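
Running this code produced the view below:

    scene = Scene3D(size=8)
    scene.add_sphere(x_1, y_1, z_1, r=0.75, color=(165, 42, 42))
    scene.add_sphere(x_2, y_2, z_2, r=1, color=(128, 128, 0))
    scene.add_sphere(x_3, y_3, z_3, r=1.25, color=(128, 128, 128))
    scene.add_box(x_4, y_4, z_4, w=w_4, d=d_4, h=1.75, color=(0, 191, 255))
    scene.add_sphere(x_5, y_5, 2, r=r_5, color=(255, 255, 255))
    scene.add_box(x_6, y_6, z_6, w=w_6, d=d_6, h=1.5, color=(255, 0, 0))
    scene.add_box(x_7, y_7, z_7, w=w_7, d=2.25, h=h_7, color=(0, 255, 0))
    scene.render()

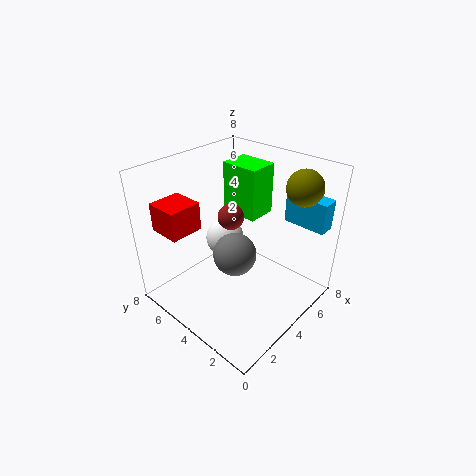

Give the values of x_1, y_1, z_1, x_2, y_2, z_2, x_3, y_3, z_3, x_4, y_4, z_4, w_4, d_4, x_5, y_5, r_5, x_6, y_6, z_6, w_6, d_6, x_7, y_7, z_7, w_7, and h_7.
x_1 = 4.5
y_1 = 5
z_1 = 4.75
x_2 = 6.75
y_2 = 1.75
z_2 = 6.75
x_3 = 4
y_3 = 4.25
z_3 = 2.75
x_4 = 7
y_4 = 0.5
z_4 = 4.25
w_4 = 1
d_4 = 2.5
x_5 = 5.75
y_5 = 6.75
r_5 = 1.25
x_6 = 0.5
y_6 = 5
z_6 = 5
w_6 = 1.75
d_6 = 1.75
x_7 = 5.25
y_7 = 4
z_7 = 4.5
w_7 = 1.75
h_7 = 3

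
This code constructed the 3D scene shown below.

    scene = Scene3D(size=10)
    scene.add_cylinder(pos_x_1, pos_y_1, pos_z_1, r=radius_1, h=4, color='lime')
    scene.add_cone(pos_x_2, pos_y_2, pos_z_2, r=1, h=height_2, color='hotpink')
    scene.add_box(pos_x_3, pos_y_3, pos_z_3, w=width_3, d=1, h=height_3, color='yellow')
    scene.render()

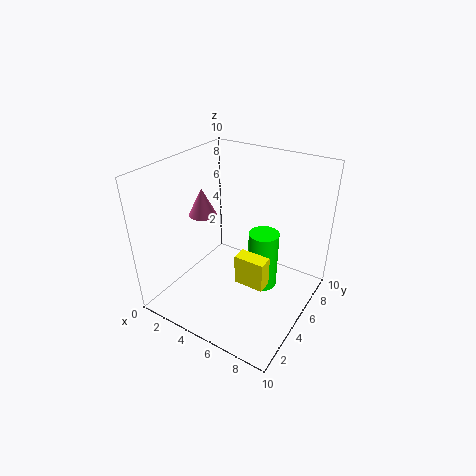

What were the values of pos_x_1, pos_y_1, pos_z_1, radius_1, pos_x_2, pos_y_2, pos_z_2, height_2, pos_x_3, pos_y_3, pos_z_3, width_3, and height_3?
pos_x_1 = 7, pos_y_1 = 5, pos_z_1 = 2, radius_1 = 1, pos_x_2 = 2, pos_y_2 = 5, pos_z_2 = 6, height_2 = 2, pos_x_3 = 6, pos_y_3 = 3, pos_z_3 = 3, width_3 = 2, height_3 = 2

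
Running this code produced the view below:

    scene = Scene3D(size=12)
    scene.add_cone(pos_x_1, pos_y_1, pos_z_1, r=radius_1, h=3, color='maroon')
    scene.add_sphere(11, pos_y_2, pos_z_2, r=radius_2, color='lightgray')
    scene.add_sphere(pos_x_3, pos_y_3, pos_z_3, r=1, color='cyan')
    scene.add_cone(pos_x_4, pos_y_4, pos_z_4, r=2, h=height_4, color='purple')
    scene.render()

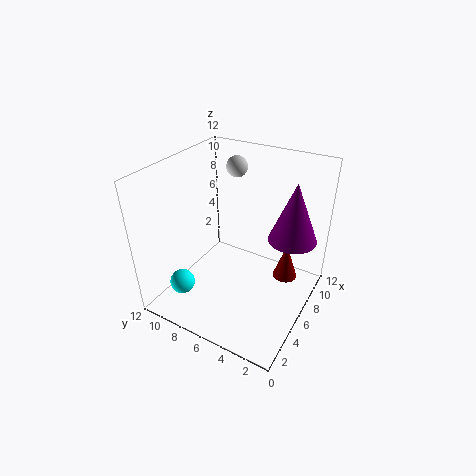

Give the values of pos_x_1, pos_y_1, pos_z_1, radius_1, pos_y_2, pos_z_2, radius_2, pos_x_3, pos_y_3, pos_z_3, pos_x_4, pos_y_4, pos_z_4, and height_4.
pos_x_1 = 7, pos_y_1 = 2, pos_z_1 = 3, radius_1 = 1, pos_y_2 = 9, pos_z_2 = 10, radius_2 = 1, pos_x_3 = 2, pos_y_3 = 9, pos_z_3 = 3, pos_x_4 = 8, pos_y_4 = 2, pos_z_4 = 6, height_4 = 5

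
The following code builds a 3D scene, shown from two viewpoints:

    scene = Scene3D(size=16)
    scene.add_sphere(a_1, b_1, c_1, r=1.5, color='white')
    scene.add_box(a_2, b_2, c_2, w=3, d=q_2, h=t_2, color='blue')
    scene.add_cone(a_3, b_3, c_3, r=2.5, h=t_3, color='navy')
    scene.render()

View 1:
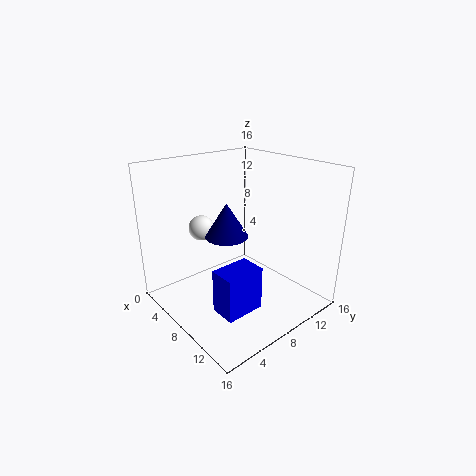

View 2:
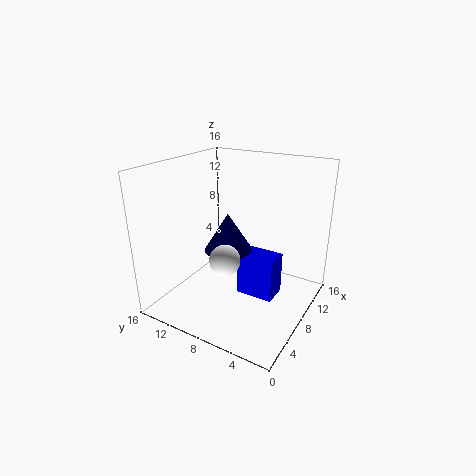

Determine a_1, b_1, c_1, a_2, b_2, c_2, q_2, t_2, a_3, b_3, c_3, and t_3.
a_1 = 3, b_1 = 6.5, c_1 = 8, a_2 = 8.5, b_2 = 4, c_2 = 0.5, q_2 = 4.5, t_2 = 5, a_3 = 6, b_3 = 8, c_3 = 7.5, t_3 = 4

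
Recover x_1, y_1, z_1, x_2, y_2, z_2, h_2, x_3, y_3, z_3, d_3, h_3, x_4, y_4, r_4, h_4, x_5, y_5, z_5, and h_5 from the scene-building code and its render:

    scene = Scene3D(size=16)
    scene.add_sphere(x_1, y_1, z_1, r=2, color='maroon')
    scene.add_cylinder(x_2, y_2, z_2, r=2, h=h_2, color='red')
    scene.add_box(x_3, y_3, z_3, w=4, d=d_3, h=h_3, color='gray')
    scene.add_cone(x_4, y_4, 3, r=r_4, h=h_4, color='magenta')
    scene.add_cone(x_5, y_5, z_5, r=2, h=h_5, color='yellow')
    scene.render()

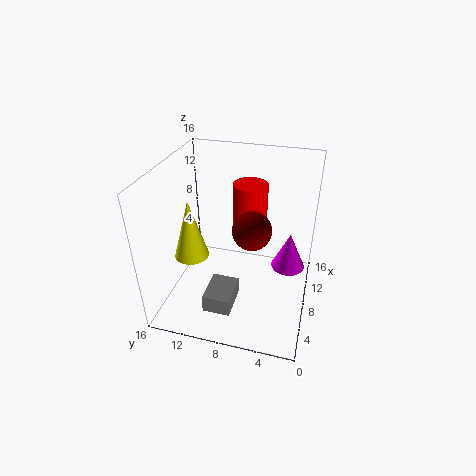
x_1 = 6
y_1 = 6
z_1 = 10.5
x_2 = 11.5
y_2 = 7.5
z_2 = 6
h_2 = 7
x_3 = 2.5
y_3 = 7.5
z_3 = 1.5
d_3 = 3
h_3 = 2
x_4 = 11
y_4 = 2.5
r_4 = 2
h_4 = 4.5
x_5 = 7.5
y_5 = 13.5
z_5 = 5
h_5 = 7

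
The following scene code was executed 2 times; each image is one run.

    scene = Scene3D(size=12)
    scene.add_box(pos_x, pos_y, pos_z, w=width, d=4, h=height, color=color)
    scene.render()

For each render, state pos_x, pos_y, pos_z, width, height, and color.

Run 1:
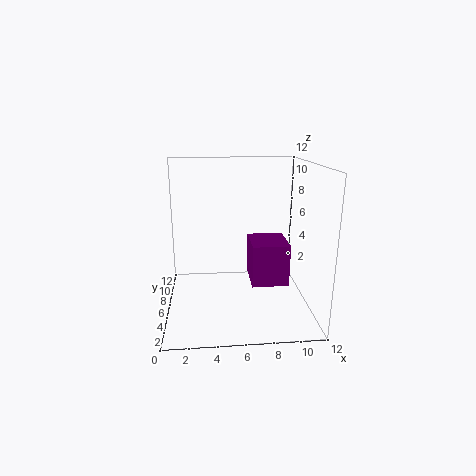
pos_x = 7.5, pos_y = 7.5, pos_z = 0.5, width = 3.5, height = 4, color = 'purple'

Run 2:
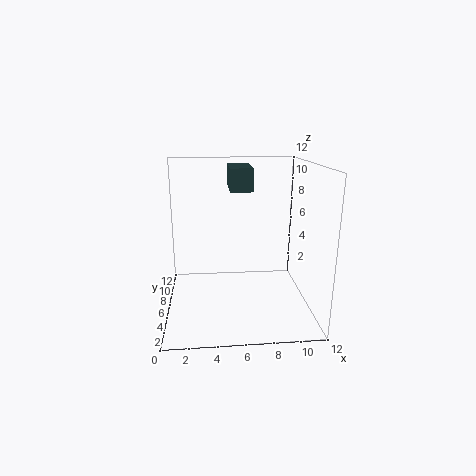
pos_x = 5.5, pos_y = 7.5, pos_z = 9.5, width = 2, height = 2, color = 'darkslategray'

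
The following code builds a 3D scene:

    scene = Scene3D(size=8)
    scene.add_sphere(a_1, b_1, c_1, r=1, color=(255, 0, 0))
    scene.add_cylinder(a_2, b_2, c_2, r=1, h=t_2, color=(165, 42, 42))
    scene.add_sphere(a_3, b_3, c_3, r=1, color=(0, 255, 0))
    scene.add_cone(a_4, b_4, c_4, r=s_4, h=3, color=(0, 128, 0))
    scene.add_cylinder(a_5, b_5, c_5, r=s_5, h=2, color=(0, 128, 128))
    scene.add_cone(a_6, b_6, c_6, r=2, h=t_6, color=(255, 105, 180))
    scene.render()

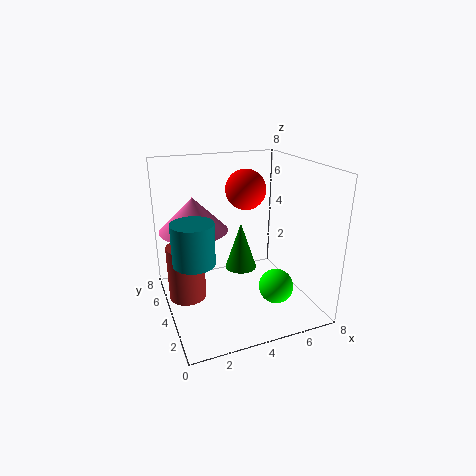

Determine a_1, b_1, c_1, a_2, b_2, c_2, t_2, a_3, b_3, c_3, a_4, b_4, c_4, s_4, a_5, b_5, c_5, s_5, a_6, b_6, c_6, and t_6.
a_1 = 4
b_1 = 3
c_1 = 7
a_2 = 1
b_2 = 4
c_2 = 1
t_2 = 3
a_3 = 6
b_3 = 3
c_3 = 1
a_4 = 5
b_4 = 6
c_4 = 1
s_4 = 1
a_5 = 1
b_5 = 2
c_5 = 4
s_5 = 1
a_6 = 2
b_6 = 6
c_6 = 4
t_6 = 2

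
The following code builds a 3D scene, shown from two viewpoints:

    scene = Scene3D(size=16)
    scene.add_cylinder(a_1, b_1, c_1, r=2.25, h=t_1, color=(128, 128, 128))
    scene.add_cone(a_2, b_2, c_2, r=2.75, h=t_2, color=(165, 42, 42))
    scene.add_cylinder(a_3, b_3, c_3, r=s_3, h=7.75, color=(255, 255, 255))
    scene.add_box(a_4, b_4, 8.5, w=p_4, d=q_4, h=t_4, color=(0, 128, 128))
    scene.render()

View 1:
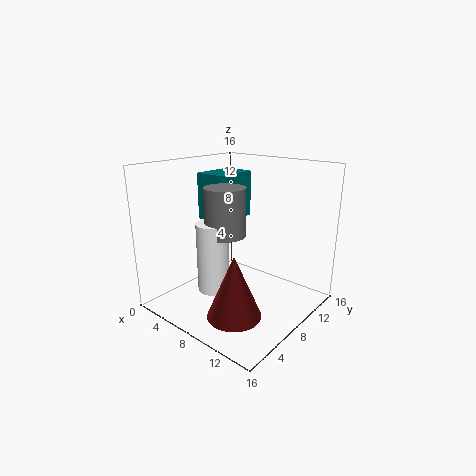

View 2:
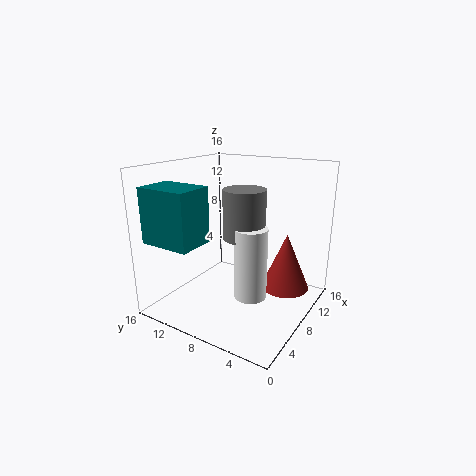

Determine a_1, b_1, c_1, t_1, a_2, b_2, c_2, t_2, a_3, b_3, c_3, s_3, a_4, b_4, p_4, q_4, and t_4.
a_1 = 7.25; b_1 = 6.75; c_1 = 8.5; t_1 = 5.25; a_2 = 11.25; b_2 = 3.5; c_2 = 1.75; t_2 = 6.5; a_3 = 6.5; b_3 = 5.5; c_3 = 2.25; s_3 = 1.75; a_4 = 0.5; b_4 = 9.25; p_4 = 4; q_4 = 5.5; t_4 = 5.75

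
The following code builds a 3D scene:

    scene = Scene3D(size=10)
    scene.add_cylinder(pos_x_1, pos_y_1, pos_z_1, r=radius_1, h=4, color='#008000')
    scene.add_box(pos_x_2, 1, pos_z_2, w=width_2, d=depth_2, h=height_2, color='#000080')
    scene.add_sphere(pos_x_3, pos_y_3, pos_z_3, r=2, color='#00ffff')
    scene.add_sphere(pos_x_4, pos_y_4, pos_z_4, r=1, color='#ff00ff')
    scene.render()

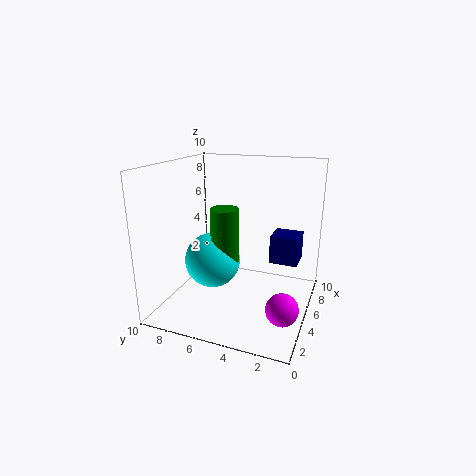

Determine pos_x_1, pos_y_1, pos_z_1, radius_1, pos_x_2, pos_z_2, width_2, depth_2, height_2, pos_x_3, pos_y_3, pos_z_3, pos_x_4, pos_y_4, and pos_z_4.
pos_x_1 = 5; pos_y_1 = 6; pos_z_1 = 3; radius_1 = 1; pos_x_2 = 6; pos_z_2 = 3; width_2 = 2; depth_2 = 2; height_2 = 2; pos_x_3 = 5; pos_y_3 = 7; pos_z_3 = 3; pos_x_4 = 2; pos_y_4 = 1; pos_z_4 = 2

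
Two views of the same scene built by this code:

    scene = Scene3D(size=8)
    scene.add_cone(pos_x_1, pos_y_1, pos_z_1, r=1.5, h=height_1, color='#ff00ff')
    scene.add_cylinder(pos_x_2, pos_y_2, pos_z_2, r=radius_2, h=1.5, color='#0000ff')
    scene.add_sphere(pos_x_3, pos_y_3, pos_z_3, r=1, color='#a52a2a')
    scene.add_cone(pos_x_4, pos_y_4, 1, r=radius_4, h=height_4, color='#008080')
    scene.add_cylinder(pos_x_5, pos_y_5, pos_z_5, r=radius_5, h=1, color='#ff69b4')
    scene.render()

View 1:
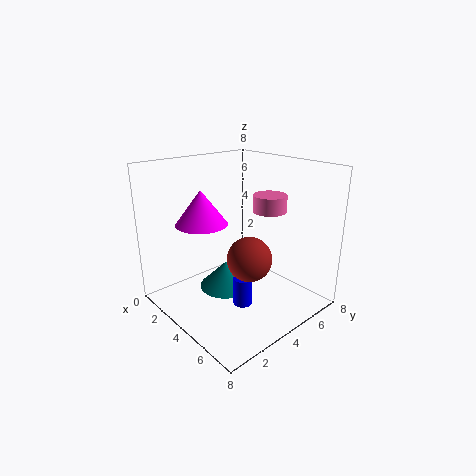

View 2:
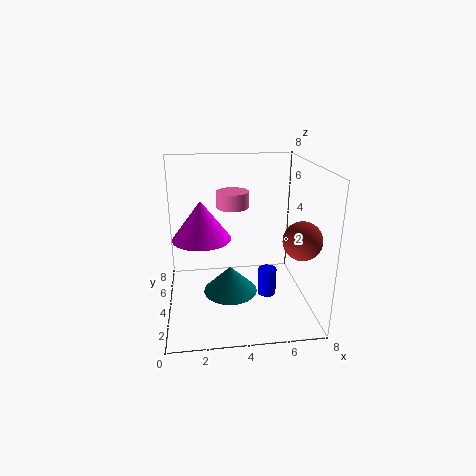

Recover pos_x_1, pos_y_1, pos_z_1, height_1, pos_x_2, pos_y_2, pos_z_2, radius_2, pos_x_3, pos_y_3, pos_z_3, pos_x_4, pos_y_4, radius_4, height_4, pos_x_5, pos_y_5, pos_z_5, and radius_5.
pos_x_1 = 2, pos_y_1 = 3, pos_z_1 = 4.5, height_1 = 2, pos_x_2 = 5.5, pos_y_2 = 3, pos_z_2 = 1, radius_2 = 0.5, pos_x_3 = 7, pos_y_3 = 2, pos_z_3 = 4.5, pos_x_4 = 3.5, pos_y_4 = 3.5, radius_4 = 1.5, height_4 = 1.5, pos_x_5 = 4, pos_y_5 = 6.5, pos_z_5 = 5, radius_5 = 1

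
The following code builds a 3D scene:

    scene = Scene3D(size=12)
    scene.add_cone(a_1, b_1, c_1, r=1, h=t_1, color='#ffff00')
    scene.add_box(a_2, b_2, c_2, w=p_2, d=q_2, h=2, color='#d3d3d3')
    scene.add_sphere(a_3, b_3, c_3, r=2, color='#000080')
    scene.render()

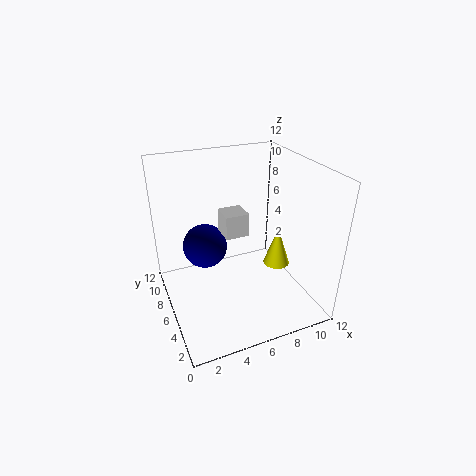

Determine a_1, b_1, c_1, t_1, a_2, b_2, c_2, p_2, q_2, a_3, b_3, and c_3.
a_1 = 8; b_1 = 3; c_1 = 5; t_1 = 3; a_2 = 5; b_2 = 6; c_2 = 6; p_2 = 2; q_2 = 2; a_3 = 4; b_3 = 9; c_3 = 4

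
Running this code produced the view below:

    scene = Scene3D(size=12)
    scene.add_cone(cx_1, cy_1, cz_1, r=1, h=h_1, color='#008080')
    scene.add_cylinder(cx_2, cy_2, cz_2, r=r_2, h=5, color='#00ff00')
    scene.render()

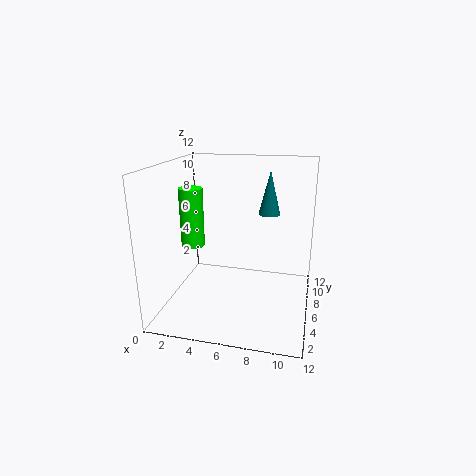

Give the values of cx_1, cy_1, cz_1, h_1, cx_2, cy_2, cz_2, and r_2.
cx_1 = 8, cy_1 = 10, cz_1 = 7, h_1 = 4, cx_2 = 2, cy_2 = 6, cz_2 = 5, r_2 = 1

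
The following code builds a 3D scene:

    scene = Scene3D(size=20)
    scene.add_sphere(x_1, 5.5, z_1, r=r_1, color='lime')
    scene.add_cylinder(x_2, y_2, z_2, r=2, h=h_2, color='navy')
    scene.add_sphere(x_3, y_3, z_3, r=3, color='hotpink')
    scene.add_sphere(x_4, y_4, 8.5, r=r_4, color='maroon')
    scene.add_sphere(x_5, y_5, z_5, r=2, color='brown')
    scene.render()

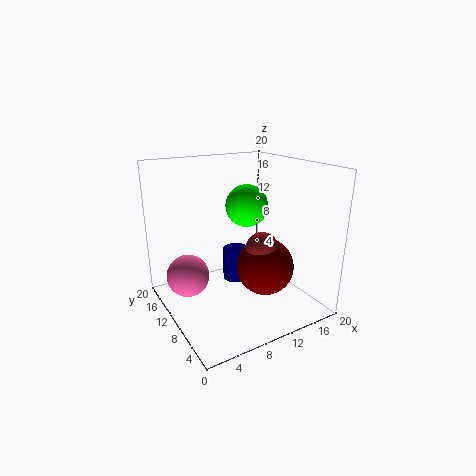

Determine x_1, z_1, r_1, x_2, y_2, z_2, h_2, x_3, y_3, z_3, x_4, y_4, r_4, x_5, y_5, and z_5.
x_1 = 8.5, z_1 = 16, r_1 = 2.5, x_2 = 12, y_2 = 14, z_2 = 1.5, h_2 = 5, x_3 = 3.5, y_3 = 13, z_3 = 4.5, x_4 = 10, y_4 = 3.5, r_4 = 3.5, x_5 = 9.5, y_5 = 3.5, z_5 = 11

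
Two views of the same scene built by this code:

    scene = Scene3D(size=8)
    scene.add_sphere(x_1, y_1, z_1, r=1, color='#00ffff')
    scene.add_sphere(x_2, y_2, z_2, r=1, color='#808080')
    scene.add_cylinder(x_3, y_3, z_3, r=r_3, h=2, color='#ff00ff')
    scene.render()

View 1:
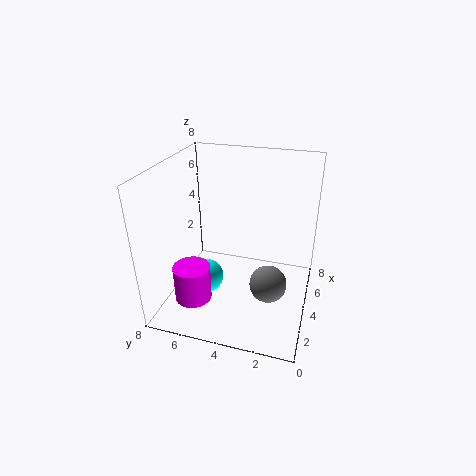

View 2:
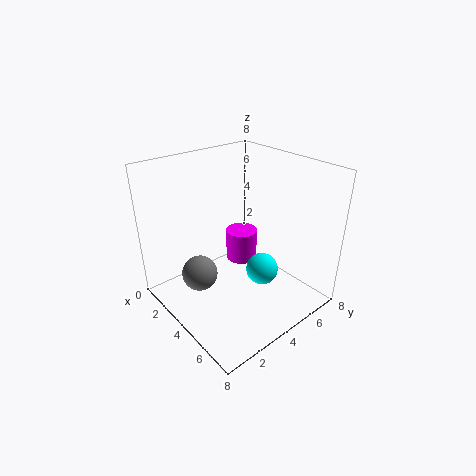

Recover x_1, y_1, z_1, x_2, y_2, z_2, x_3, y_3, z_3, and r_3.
x_1 = 4; y_1 = 6; z_1 = 1; x_2 = 3; y_2 = 2; z_2 = 2; x_3 = 2; y_3 = 6; z_3 = 1; r_3 = 1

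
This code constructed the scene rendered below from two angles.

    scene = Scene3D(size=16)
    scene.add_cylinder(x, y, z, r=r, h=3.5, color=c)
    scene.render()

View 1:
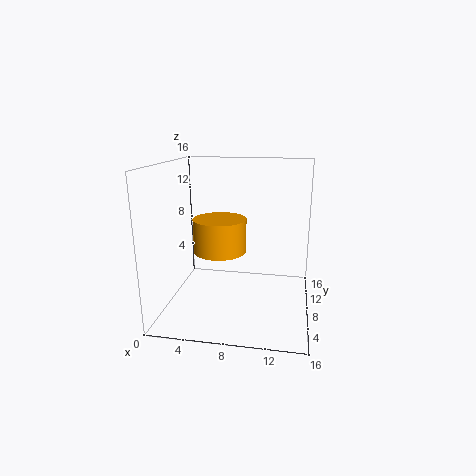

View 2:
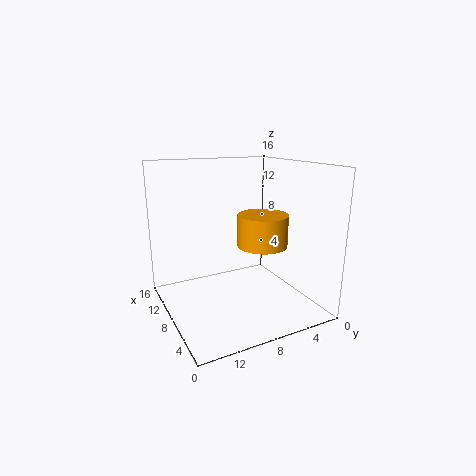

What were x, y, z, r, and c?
x = 6.5; y = 5.75; z = 7.25; r = 2.75; c = 'orange'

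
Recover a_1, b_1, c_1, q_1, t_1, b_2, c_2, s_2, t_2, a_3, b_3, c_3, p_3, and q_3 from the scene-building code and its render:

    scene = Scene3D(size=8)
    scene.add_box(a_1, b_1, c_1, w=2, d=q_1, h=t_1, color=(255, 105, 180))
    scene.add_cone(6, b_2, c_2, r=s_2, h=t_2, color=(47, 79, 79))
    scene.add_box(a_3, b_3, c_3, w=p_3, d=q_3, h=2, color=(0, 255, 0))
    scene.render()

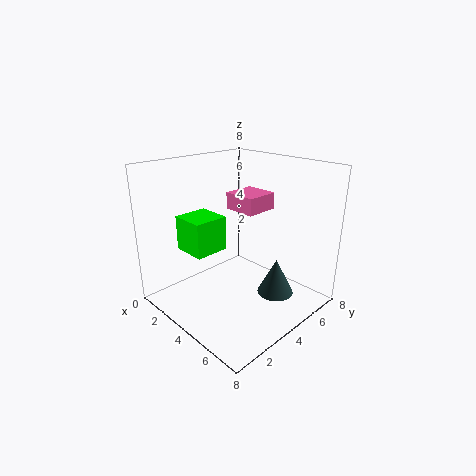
a_1 = 2; b_1 = 5; c_1 = 5; q_1 = 2; t_1 = 1; b_2 = 5; c_2 = 1; s_2 = 1; t_2 = 2; a_3 = 1; b_3 = 2; c_3 = 3; p_3 = 2; q_3 = 2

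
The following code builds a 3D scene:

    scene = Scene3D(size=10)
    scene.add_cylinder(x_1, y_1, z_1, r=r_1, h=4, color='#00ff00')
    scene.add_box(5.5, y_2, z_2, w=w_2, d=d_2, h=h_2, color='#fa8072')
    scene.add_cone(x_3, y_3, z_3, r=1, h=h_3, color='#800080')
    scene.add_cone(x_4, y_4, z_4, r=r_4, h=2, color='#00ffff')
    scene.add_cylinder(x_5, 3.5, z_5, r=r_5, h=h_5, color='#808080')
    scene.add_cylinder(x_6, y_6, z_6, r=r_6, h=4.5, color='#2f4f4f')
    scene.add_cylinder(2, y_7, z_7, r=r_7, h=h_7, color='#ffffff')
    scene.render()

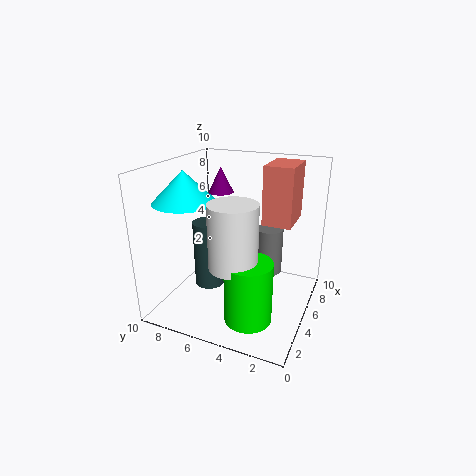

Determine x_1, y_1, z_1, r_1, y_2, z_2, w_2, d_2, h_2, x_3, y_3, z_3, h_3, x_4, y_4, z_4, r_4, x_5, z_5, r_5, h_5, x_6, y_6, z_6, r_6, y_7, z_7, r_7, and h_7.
x_1 = 2; y_1 = 3; z_1 = 1; r_1 = 1.5; y_2 = 1.5; z_2 = 6; w_2 = 3; d_2 = 2; h_2 = 4; x_3 = 8.5; y_3 = 8; z_3 = 7; h_3 = 2; x_4 = 2.5; y_4 = 7.5; z_4 = 8; r_4 = 2; x_5 = 7.5; z_5 = 1.5; r_5 = 1; h_5 = 3.5; x_6 = 3.5; y_6 = 6.5; z_6 = 2; r_6 = 1; y_7 = 4; z_7 = 4.5; r_7 = 1.5; h_7 = 4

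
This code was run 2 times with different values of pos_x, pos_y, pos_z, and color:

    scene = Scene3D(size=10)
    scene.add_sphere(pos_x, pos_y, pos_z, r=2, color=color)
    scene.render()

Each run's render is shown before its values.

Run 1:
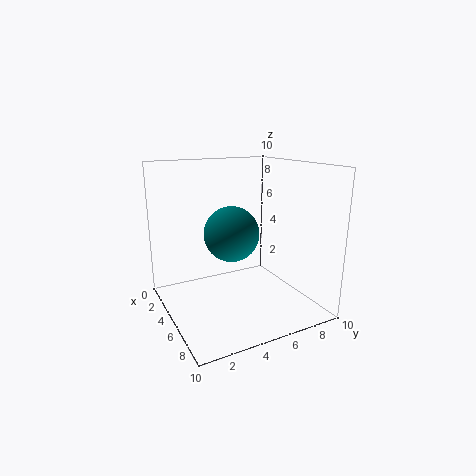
pos_x = 4
pos_y = 5
pos_z = 5
color = 'teal'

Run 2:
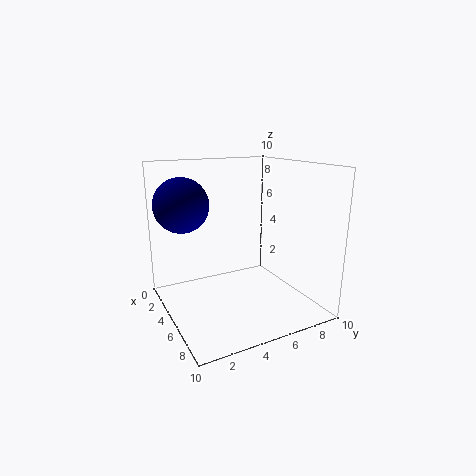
pos_x = 2
pos_y = 2
pos_z = 7
color = 'navy'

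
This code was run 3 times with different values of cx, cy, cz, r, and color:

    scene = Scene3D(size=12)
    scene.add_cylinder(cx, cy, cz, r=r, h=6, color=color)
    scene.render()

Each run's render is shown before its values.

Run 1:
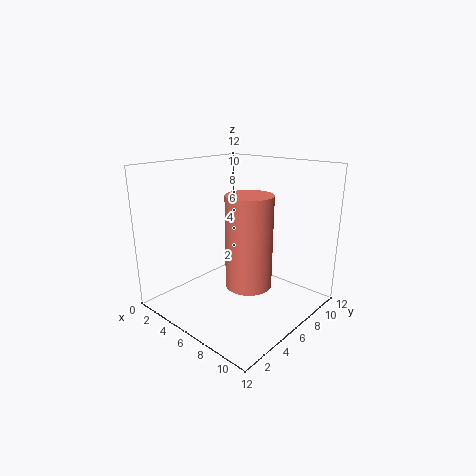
cx = 10.5
cy = 2
cz = 5
r = 1.5
color = 'salmon'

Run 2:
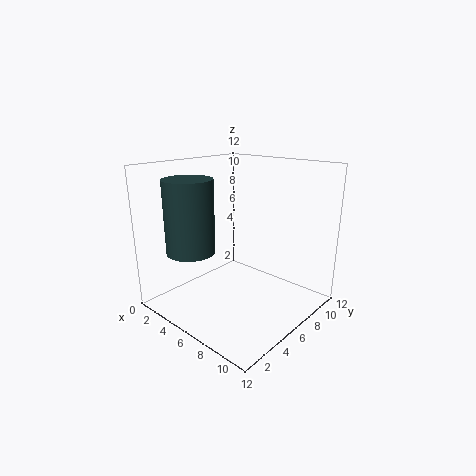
cx = 3.5
cy = 3
cz = 5
r = 2
color = 'darkslategray'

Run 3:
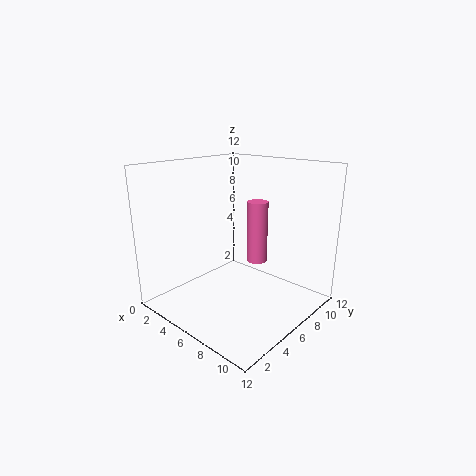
cx = 4.5
cy = 10.5
cz = 2
r = 1
color = 'hotpink'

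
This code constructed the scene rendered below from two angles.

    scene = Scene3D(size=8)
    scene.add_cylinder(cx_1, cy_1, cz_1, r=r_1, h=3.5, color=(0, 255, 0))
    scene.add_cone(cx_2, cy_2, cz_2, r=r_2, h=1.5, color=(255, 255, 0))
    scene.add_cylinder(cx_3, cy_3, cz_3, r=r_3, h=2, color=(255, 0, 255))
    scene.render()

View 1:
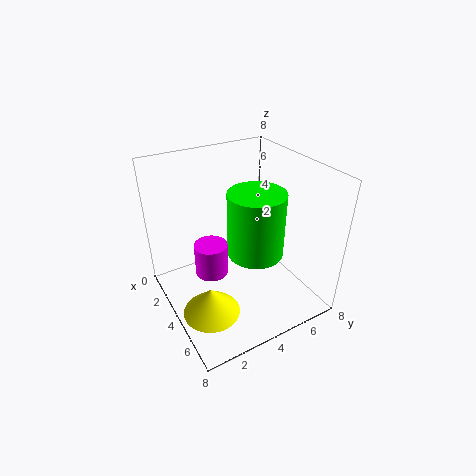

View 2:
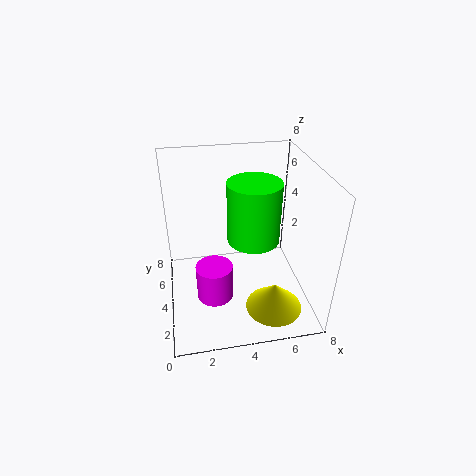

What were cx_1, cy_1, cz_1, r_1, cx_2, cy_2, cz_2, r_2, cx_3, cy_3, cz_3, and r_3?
cx_1 = 5
cy_1 = 4.5
cz_1 = 3.5
r_1 = 1.5
cx_2 = 5.5
cy_2 = 1.5
cz_2 = 1
r_2 = 1.5
cx_3 = 2.5
cy_3 = 3
cz_3 = 1
r_3 = 1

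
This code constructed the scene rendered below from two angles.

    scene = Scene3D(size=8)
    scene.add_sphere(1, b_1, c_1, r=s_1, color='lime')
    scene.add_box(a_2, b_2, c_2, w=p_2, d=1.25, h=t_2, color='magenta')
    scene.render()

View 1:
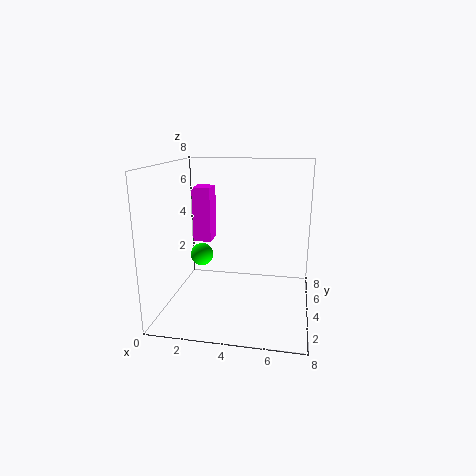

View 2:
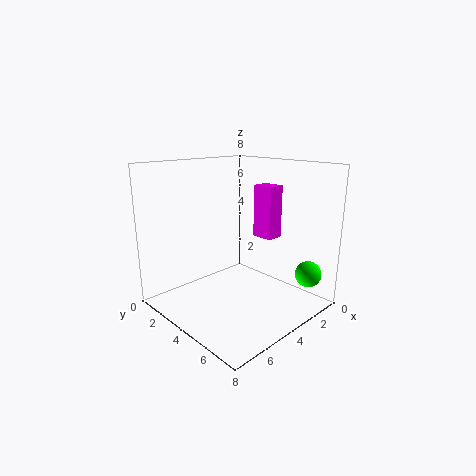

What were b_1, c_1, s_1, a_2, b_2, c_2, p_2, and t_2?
b_1 = 6.75
c_1 = 1.75
s_1 = 0.75
a_2 = 1.5
b_2 = 3.75
c_2 = 3.75
p_2 = 1
t_2 = 3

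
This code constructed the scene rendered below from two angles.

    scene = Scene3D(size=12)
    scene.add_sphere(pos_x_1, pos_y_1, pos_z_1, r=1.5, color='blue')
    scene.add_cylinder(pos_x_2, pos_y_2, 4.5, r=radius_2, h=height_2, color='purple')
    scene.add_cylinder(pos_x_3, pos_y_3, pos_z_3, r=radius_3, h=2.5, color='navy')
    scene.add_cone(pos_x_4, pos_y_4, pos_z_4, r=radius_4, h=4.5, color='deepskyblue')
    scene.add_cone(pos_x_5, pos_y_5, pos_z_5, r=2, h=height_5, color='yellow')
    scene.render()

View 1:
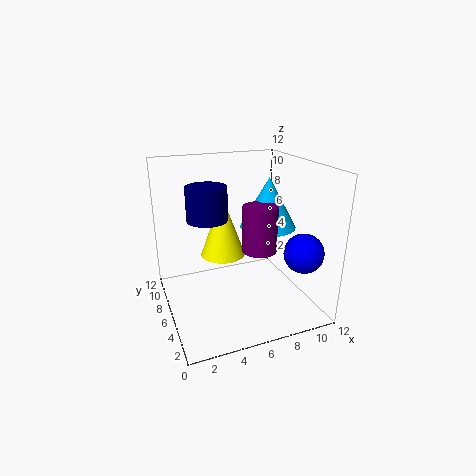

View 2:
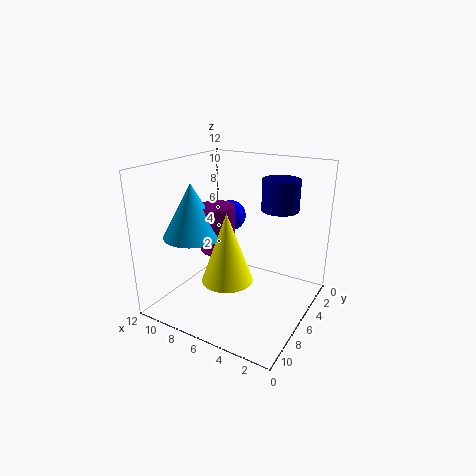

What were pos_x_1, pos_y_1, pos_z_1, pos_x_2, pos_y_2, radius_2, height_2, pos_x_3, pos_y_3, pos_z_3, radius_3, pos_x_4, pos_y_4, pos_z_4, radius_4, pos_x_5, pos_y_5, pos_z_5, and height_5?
pos_x_1 = 9.5, pos_y_1 = 1.5, pos_z_1 = 6, pos_x_2 = 8, pos_y_2 = 6, radius_2 = 1.5, height_2 = 4, pos_x_3 = 3, pos_y_3 = 4.5, pos_z_3 = 8.5, radius_3 = 1.5, pos_x_4 = 9.5, pos_y_4 = 7.5, pos_z_4 = 6, radius_4 = 2.5, pos_x_5 = 5.5, pos_y_5 = 8.5, pos_z_5 = 3.5, height_5 = 5.5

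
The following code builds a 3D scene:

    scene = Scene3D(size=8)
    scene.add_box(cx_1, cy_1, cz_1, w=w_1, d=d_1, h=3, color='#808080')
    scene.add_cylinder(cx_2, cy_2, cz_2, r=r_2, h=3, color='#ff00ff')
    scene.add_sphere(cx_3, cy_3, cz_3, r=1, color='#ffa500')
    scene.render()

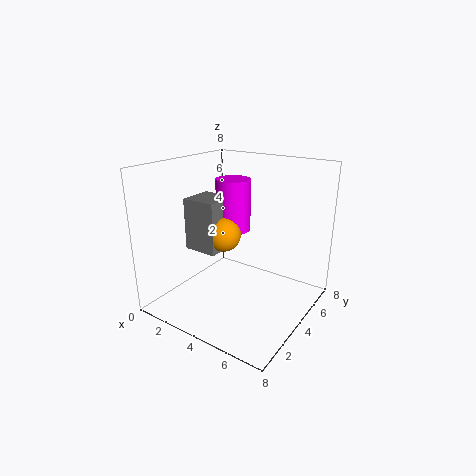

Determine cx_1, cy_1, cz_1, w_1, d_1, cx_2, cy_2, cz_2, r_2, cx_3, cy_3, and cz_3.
cx_1 = 1, cy_1 = 3, cz_1 = 3, w_1 = 2, d_1 = 2, cx_2 = 3, cy_2 = 5, cz_2 = 4, r_2 = 1, cx_3 = 3, cy_3 = 4, cz_3 = 4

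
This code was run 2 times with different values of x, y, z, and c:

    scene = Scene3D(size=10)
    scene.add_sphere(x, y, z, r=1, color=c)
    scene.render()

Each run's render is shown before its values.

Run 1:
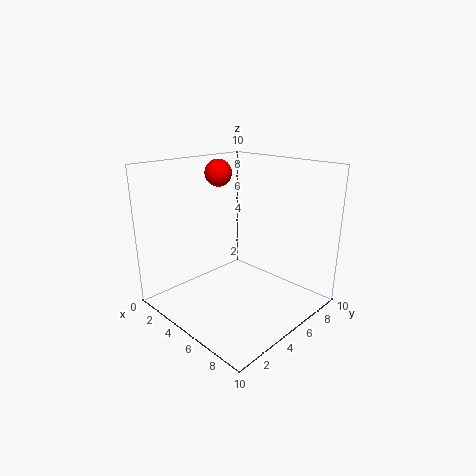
x = 2; y = 6; z = 9; c = 'red'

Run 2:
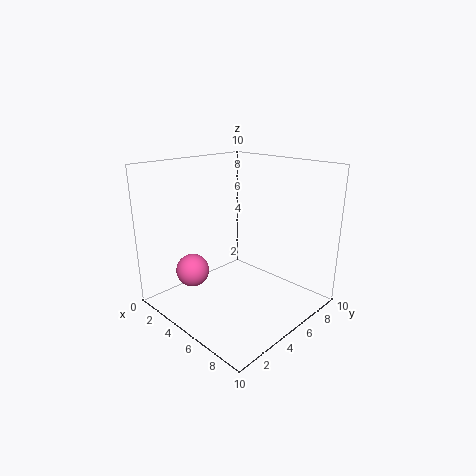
x = 5; y = 1; z = 4; c = 'hotpink'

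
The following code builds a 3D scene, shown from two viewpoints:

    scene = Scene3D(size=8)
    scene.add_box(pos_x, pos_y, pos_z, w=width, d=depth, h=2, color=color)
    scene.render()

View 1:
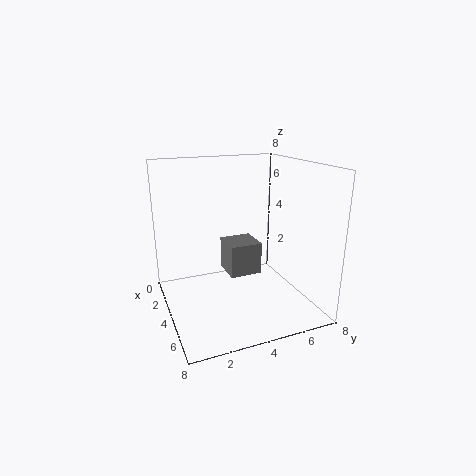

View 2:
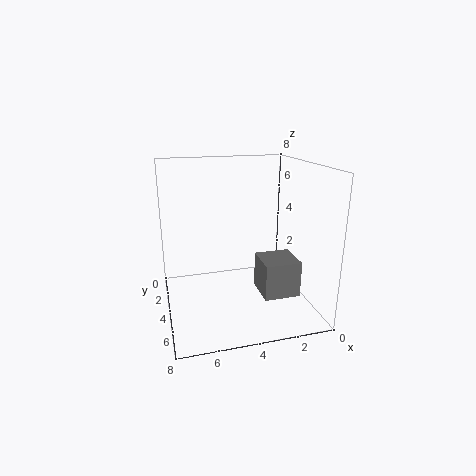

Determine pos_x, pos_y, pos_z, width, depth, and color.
pos_x = 1, pos_y = 4, pos_z = 1, width = 2, depth = 2, color = 'gray'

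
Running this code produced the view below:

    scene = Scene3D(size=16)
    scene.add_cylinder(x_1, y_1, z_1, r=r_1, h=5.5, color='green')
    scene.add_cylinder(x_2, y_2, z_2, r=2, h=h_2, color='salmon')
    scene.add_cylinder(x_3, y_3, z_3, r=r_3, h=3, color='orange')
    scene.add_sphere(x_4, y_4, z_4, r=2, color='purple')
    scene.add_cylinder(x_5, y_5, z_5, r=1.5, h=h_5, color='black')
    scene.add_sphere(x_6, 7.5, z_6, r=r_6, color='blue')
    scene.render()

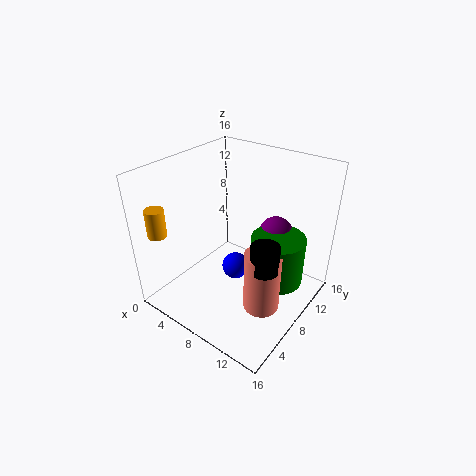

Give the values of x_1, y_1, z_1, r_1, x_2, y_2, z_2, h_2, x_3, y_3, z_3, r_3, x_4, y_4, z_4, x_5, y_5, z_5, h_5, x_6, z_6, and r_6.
x_1 = 12
y_1 = 10
z_1 = 3
r_1 = 3
x_2 = 12
y_2 = 7
z_2 = 1
h_2 = 7
x_3 = 2.5
y_3 = 1.5
z_3 = 9.5
r_3 = 1
x_4 = 10.5
y_4 = 12
z_4 = 7.5
x_5 = 12.5
y_5 = 6.5
z_5 = 6.5
h_5 = 3
x_6 = 8
z_6 = 4.5
r_6 = 1.5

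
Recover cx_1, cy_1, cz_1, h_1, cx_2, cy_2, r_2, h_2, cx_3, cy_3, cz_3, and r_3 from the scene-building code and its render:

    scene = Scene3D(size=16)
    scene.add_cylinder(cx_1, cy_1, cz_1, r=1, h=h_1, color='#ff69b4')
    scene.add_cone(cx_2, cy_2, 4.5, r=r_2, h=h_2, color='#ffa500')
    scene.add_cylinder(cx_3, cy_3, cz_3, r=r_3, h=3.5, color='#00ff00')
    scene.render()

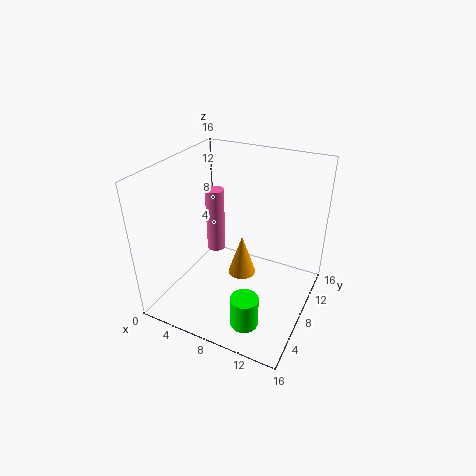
cx_1 = 5.5; cy_1 = 7.5; cz_1 = 6.5; h_1 = 7; cx_2 = 9; cy_2 = 7; r_2 = 1.5; h_2 = 4.5; cx_3 = 11; cy_3 = 3.5; cz_3 = 0.5; r_3 = 1.5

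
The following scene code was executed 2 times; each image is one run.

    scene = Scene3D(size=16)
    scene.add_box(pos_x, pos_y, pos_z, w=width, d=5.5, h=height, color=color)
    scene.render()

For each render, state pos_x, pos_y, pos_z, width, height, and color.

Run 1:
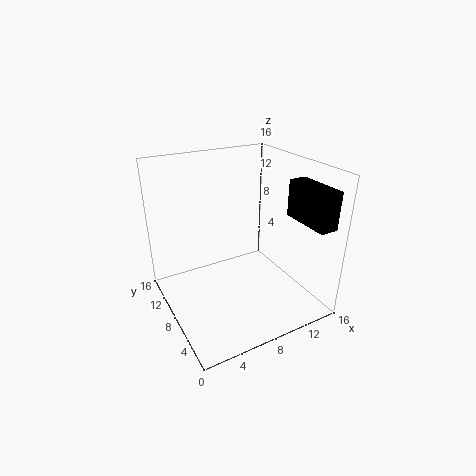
pos_x = 13, pos_y = 0.5, pos_z = 10.5, width = 2, height = 4, color = 'black'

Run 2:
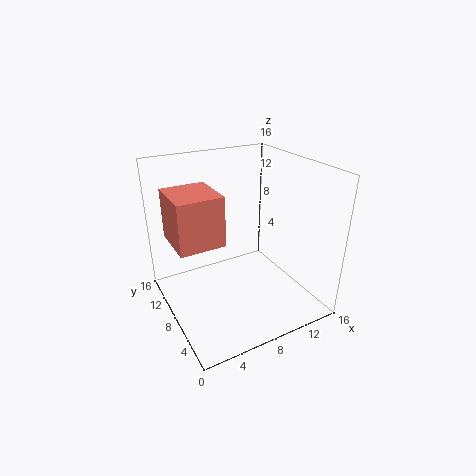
pos_x = 1, pos_y = 7, pos_z = 8, width = 5, height = 5.5, color = 'salmon'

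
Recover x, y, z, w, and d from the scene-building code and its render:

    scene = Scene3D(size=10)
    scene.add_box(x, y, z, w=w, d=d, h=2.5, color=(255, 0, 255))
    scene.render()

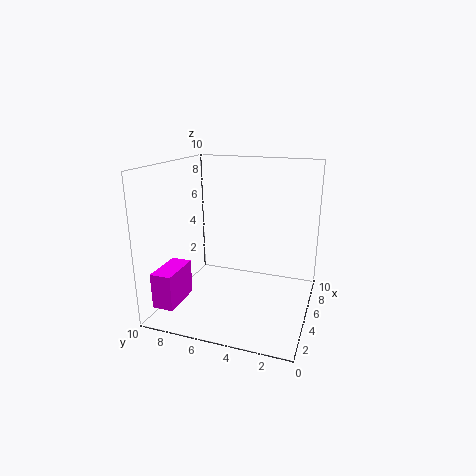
x = 1.5, y = 8.5, z = 0.5, w = 3, d = 1.5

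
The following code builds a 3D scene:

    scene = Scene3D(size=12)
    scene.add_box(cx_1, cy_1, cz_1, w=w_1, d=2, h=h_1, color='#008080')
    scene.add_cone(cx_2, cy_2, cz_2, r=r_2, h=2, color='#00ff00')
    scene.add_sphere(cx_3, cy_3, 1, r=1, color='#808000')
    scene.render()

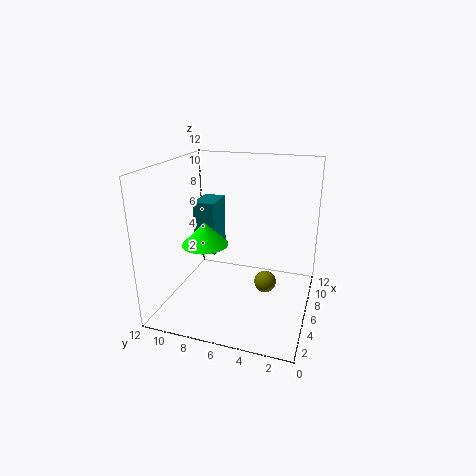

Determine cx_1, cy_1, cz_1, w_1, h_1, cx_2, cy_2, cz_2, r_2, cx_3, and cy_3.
cx_1 = 8, cy_1 = 9, cz_1 = 3, w_1 = 3, h_1 = 5, cx_2 = 6, cy_2 = 9, cz_2 = 5, r_2 = 2, cx_3 = 8, cy_3 = 4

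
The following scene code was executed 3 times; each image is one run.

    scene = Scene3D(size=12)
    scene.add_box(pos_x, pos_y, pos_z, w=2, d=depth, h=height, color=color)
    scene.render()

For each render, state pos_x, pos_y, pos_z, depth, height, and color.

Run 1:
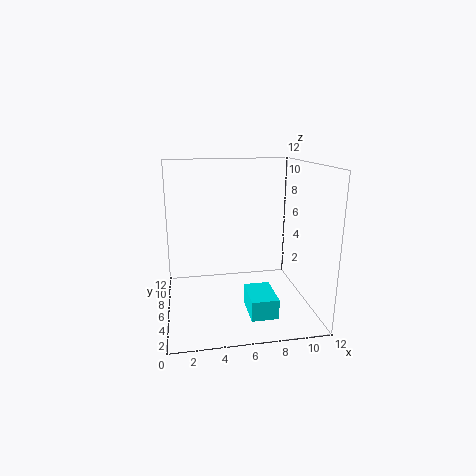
pos_x = 6; pos_y = 0.5; pos_z = 1.5; depth = 3; height = 1.5; color = 'cyan'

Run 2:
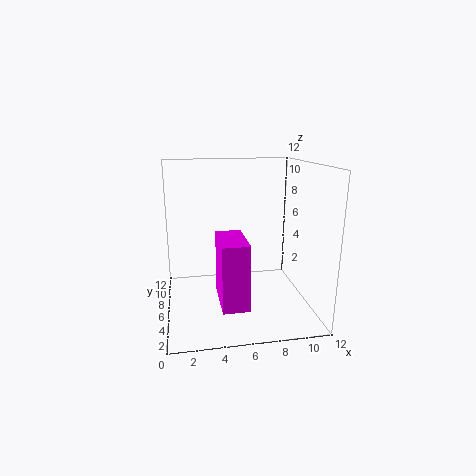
pos_x = 4; pos_y = 1; pos_z = 2; depth = 4; height = 5; color = 'magenta'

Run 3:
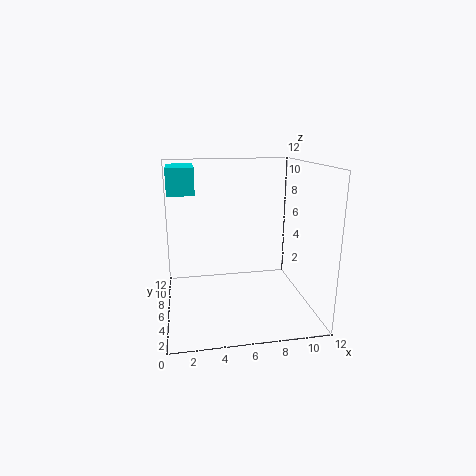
pos_x = 0.5; pos_y = 4; pos_z = 10; depth = 3.5; height = 2; color = 'cyan'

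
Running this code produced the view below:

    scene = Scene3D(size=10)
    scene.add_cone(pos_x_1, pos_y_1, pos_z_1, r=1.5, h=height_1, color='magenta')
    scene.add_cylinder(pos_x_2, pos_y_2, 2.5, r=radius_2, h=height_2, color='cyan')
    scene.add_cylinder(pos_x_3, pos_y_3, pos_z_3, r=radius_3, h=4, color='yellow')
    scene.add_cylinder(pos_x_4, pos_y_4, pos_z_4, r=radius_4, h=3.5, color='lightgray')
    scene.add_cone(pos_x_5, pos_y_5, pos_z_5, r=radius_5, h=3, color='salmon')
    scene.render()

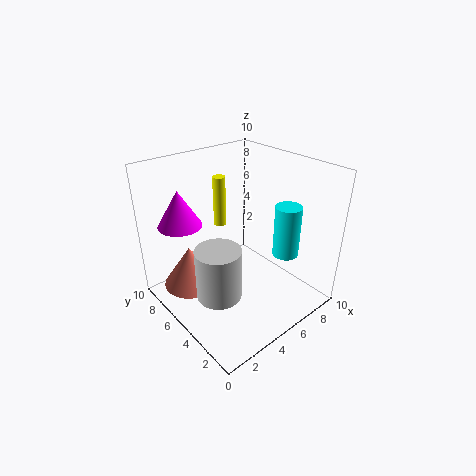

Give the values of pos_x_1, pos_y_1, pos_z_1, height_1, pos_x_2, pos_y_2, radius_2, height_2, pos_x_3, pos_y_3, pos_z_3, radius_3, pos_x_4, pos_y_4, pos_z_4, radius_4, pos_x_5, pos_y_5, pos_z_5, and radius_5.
pos_x_1 = 2
pos_y_1 = 7.5
pos_z_1 = 6
height_1 = 2.5
pos_x_2 = 9
pos_y_2 = 4
radius_2 = 1
height_2 = 4
pos_x_3 = 6.5
pos_y_3 = 9
pos_z_3 = 4
radius_3 = 0.5
pos_x_4 = 2.5
pos_y_4 = 4
pos_z_4 = 2
radius_4 = 1.5
pos_x_5 = 2.5
pos_y_5 = 7.5
pos_z_5 = 1
radius_5 = 2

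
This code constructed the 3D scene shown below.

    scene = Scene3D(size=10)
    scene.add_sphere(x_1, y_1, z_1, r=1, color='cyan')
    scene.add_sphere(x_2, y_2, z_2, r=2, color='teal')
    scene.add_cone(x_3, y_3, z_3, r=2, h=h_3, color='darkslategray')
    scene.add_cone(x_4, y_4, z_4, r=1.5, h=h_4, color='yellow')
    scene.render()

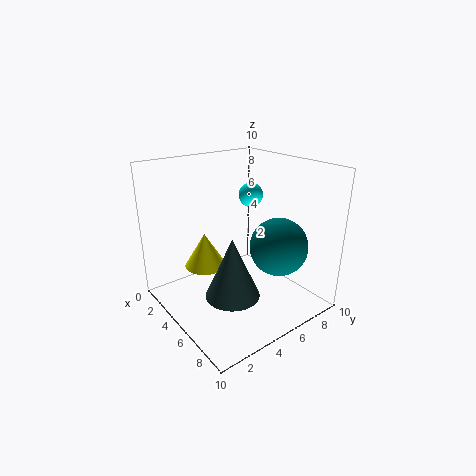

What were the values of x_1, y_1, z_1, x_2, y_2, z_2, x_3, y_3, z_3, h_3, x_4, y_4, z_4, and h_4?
x_1 = 1.5; y_1 = 9; z_1 = 6.5; x_2 = 7; y_2 = 7; z_2 = 4.5; x_3 = 5; y_3 = 4.5; z_3 = 0.5; h_3 = 4.5; x_4 = 3; y_4 = 3.5; z_4 = 2.5; h_4 = 2.5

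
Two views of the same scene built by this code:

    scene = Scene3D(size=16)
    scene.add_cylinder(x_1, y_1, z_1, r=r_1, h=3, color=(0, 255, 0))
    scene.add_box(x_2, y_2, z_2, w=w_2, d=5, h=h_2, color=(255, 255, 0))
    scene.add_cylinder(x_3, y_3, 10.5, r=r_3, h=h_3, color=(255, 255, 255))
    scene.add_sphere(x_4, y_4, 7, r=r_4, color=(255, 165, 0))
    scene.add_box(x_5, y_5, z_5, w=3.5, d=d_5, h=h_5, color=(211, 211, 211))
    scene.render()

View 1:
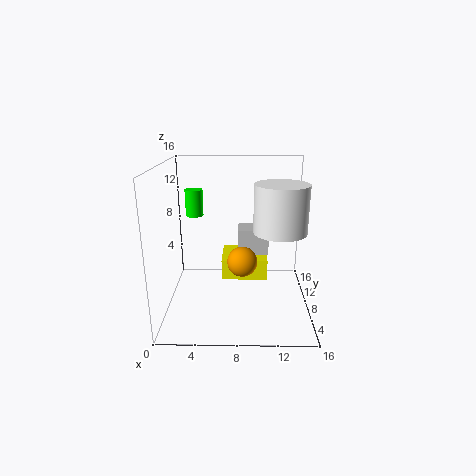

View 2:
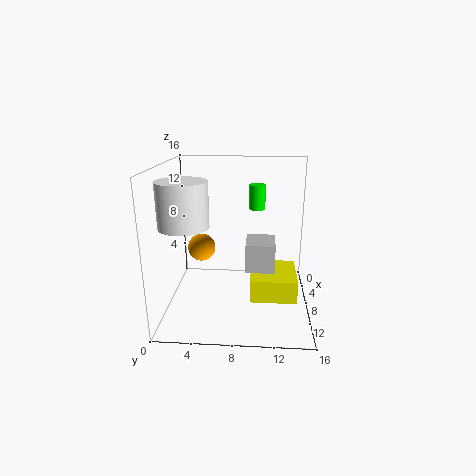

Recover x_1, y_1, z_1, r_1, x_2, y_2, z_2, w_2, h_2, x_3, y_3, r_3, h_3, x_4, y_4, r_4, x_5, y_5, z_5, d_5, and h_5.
x_1 = 3, y_1 = 10, z_1 = 10, r_1 = 1, x_2 = 6, y_2 = 9.5, z_2 = 2, w_2 = 5.5, h_2 = 2.5, x_3 = 12, y_3 = 3, r_3 = 2.5, h_3 = 4.5, x_4 = 8.5, y_4 = 4, r_4 = 1.5, x_5 = 8, y_5 = 9, z_5 = 5.5, d_5 = 3, h_5 = 3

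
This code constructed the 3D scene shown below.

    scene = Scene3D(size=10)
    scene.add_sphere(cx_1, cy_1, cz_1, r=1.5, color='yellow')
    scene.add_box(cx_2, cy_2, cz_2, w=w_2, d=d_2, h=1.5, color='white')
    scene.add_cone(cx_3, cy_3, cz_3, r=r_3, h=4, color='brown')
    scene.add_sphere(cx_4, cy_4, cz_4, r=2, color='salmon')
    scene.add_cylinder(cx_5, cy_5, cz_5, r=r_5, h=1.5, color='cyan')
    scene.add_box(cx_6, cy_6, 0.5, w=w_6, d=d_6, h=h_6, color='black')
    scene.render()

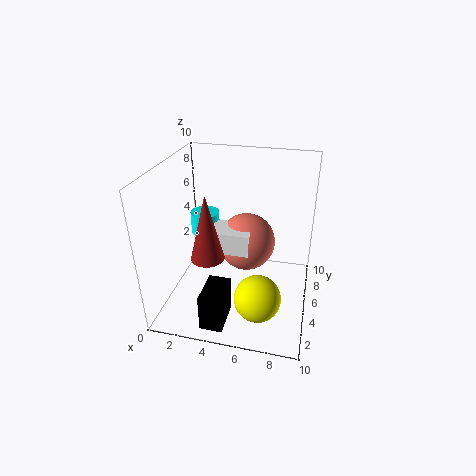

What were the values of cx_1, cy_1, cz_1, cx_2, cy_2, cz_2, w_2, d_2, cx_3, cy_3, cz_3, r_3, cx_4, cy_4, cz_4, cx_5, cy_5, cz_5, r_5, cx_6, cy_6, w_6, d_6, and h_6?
cx_1 = 7; cy_1 = 2; cz_1 = 2.5; cx_2 = 3; cy_2 = 3.5; cz_2 = 4.5; w_2 = 3; d_2 = 2; cx_3 = 4; cy_3 = 1.5; cz_3 = 5.5; r_3 = 1; cx_4 = 5.5; cy_4 = 5.5; cz_4 = 4.5; cx_5 = 2.5; cy_5 = 5.5; cz_5 = 5; r_5 = 1; cx_6 = 3.5; cy_6 = 0.5; w_6 = 1.5; d_6 = 2.5; h_6 = 2.5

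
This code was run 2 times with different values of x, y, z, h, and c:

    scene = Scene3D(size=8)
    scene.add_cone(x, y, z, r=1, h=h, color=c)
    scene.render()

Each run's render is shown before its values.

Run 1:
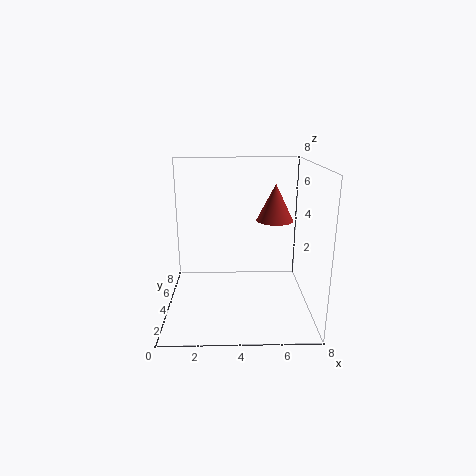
x = 6
y = 4
z = 5
h = 2
c = 'brown'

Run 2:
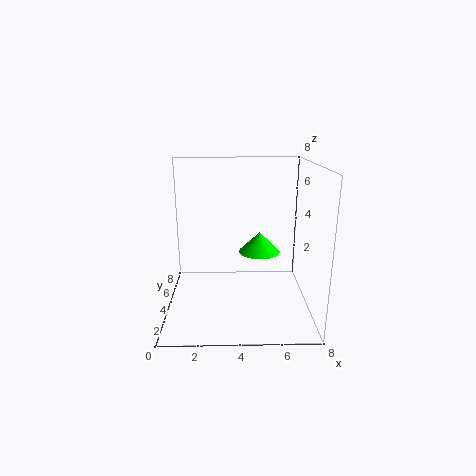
x = 5
y = 2
z = 4
h = 1
c = 'lime'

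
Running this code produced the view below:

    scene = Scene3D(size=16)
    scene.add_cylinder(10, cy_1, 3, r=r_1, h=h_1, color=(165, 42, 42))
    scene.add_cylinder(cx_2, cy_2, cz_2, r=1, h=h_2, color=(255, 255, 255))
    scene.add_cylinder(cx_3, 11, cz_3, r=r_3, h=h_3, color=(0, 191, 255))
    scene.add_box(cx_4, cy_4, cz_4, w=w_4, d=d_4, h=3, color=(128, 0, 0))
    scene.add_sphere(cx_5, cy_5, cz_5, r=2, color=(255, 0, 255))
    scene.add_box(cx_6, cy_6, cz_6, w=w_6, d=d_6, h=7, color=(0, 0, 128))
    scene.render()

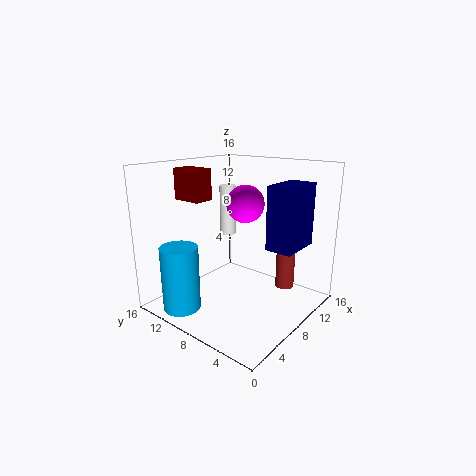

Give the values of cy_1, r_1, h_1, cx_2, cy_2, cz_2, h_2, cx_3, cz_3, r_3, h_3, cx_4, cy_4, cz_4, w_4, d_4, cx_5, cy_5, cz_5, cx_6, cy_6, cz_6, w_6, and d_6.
cy_1 = 3; r_1 = 1; h_1 = 6; cx_2 = 11; cy_2 = 12; cz_2 = 7; h_2 = 6; cx_3 = 2; cz_3 = 1; r_3 = 2; h_3 = 7; cx_4 = 2; cy_4 = 8; cz_4 = 13; w_4 = 2; d_4 = 3; cx_5 = 8; cy_5 = 7; cz_5 = 12; cx_6 = 9; cy_6 = 2; cz_6 = 7; w_6 = 5; d_6 = 3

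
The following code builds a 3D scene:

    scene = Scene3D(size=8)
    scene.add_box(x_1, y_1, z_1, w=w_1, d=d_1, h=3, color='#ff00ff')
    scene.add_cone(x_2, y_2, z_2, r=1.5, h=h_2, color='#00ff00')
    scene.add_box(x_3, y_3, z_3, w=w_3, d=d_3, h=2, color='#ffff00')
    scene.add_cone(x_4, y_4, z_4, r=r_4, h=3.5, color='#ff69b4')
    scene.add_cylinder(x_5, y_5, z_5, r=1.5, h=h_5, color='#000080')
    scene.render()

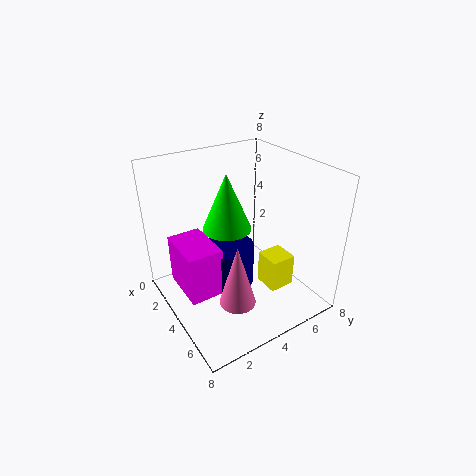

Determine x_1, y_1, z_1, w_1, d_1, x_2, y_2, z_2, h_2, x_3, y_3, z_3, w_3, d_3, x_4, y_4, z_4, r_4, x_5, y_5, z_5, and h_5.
x_1 = 1; y_1 = 1; z_1 = 0.5; w_1 = 3; d_1 = 2; x_2 = 2; y_2 = 4.5; z_2 = 3.5; h_2 = 3.5; x_3 = 4; y_3 = 5.5; z_3 = 0.5; w_3 = 1.5; d_3 = 1.5; x_4 = 5.5; y_4 = 3; z_4 = 1; r_4 = 1; x_5 = 3; y_5 = 4; z_5 = 0.5; h_5 = 2.5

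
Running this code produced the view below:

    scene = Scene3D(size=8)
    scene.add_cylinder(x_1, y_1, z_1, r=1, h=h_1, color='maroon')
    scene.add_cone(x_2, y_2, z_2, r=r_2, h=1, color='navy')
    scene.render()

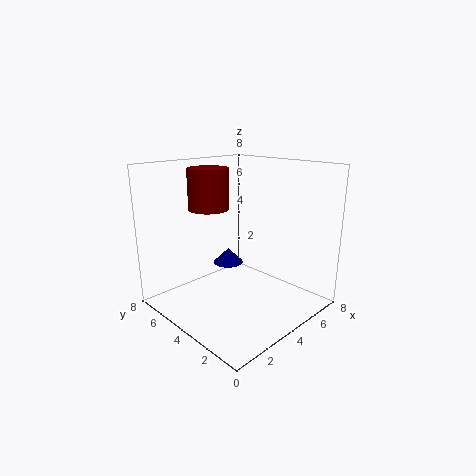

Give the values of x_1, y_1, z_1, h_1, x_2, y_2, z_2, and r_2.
x_1 = 2, y_1 = 4, z_1 = 6, h_1 = 2, x_2 = 6, y_2 = 7, z_2 = 1, r_2 = 1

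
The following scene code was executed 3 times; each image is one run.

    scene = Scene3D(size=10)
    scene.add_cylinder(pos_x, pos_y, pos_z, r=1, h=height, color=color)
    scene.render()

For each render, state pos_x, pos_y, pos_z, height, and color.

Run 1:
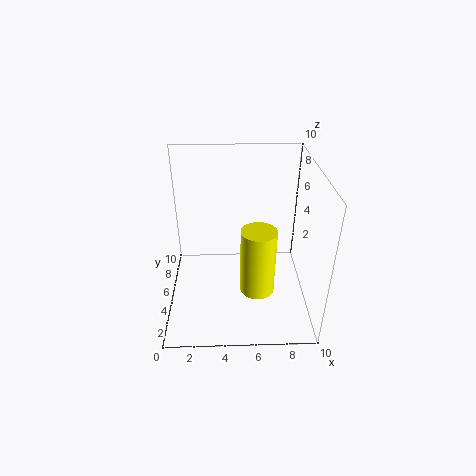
pos_x = 6, pos_y = 1, pos_z = 4, height = 4, color = 'yellow'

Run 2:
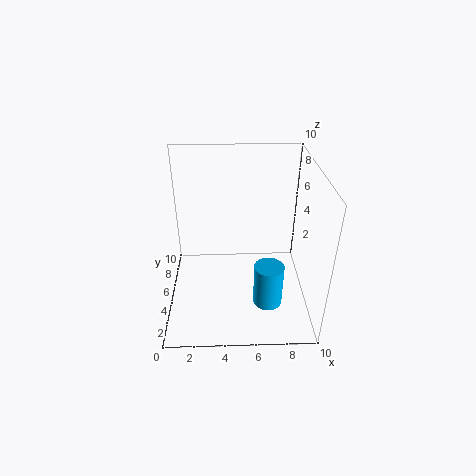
pos_x = 7, pos_y = 3, pos_z = 1, height = 3, color = 'deepskyblue'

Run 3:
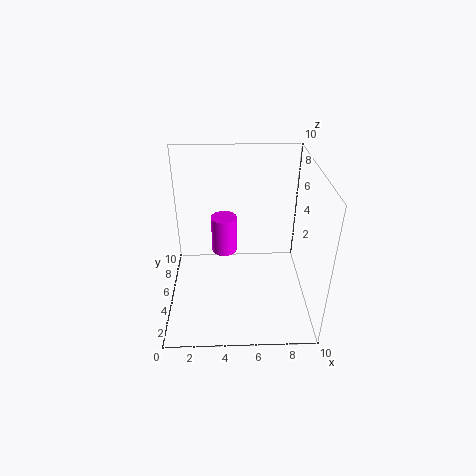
pos_x = 4, pos_y = 8, pos_z = 2, height = 3, color = 'magenta'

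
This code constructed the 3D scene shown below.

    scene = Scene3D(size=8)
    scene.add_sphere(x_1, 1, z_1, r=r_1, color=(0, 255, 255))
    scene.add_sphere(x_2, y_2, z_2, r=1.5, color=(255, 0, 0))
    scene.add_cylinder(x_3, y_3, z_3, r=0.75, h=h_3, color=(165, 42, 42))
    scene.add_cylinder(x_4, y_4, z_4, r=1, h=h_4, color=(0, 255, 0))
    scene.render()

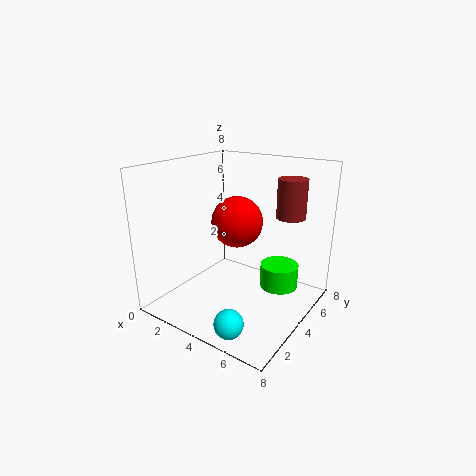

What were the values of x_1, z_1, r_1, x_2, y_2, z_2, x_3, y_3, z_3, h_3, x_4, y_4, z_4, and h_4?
x_1 = 5.5, z_1 = 0.75, r_1 = 0.75, x_2 = 3.25, y_2 = 5, z_2 = 4.5, x_3 = 6.75, y_3 = 4.75, z_3 = 5.5, h_3 = 2, x_4 = 6.5, y_4 = 4.25, z_4 = 1.75, h_4 = 1.25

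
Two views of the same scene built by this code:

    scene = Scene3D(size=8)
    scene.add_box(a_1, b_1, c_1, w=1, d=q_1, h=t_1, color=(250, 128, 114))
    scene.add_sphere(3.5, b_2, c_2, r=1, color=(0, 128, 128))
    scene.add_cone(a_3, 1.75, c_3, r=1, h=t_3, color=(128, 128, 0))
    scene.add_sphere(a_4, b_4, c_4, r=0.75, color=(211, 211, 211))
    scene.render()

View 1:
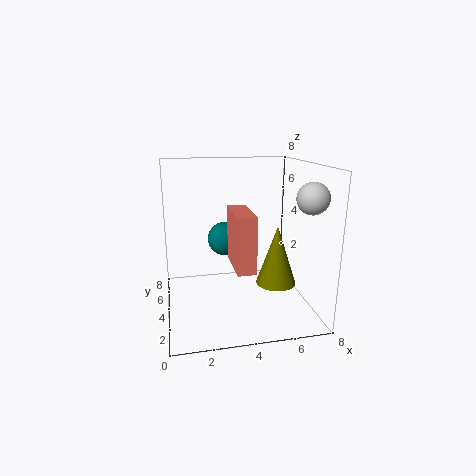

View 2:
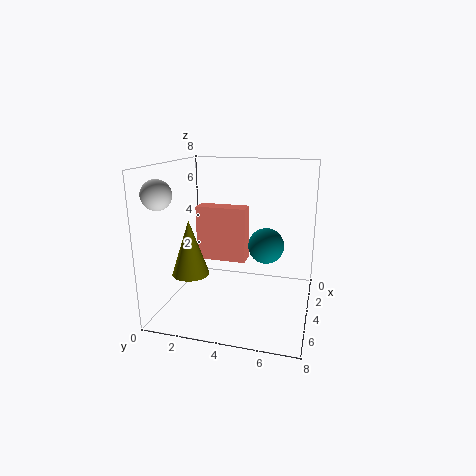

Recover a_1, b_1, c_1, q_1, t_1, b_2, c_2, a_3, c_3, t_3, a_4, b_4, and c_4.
a_1 = 3.5; b_1 = 1.75; c_1 = 2.75; q_1 = 2.75; t_1 = 3; b_2 = 5.5; c_2 = 3.5; a_3 = 5.5; c_3 = 2.25; t_3 = 3; a_4 = 6.75; b_4 = 0.75; c_4 = 6.75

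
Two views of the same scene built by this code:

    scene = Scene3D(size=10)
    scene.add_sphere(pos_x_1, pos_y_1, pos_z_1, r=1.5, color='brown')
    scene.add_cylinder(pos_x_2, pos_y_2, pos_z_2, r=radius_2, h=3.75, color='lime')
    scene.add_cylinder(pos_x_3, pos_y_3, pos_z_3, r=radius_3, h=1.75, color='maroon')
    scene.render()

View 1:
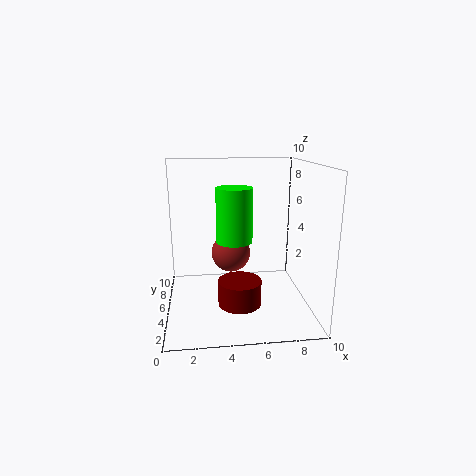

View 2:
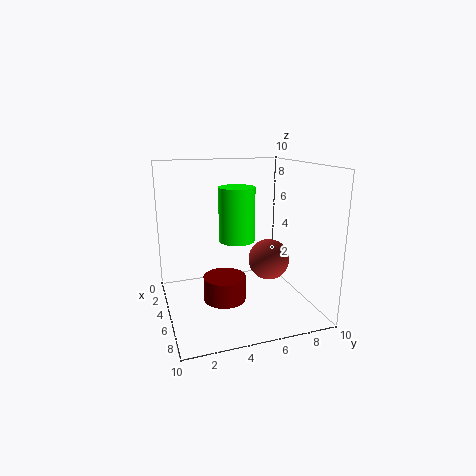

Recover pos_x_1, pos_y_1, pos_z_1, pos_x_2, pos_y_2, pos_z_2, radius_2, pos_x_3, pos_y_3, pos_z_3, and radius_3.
pos_x_1 = 4.75
pos_y_1 = 7.5
pos_z_1 = 3
pos_x_2 = 4.75
pos_y_2 = 5
pos_z_2 = 4.75
radius_2 = 1.25
pos_x_3 = 5
pos_y_3 = 4
pos_z_3 = 0.5
radius_3 = 1.5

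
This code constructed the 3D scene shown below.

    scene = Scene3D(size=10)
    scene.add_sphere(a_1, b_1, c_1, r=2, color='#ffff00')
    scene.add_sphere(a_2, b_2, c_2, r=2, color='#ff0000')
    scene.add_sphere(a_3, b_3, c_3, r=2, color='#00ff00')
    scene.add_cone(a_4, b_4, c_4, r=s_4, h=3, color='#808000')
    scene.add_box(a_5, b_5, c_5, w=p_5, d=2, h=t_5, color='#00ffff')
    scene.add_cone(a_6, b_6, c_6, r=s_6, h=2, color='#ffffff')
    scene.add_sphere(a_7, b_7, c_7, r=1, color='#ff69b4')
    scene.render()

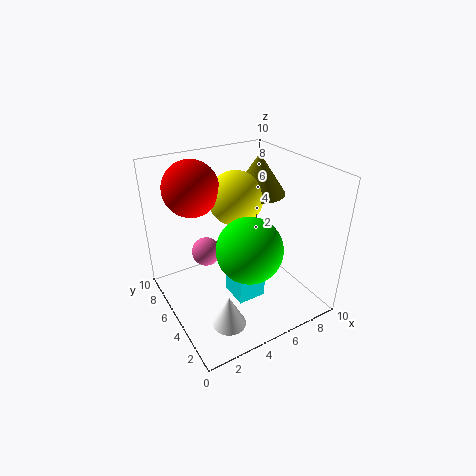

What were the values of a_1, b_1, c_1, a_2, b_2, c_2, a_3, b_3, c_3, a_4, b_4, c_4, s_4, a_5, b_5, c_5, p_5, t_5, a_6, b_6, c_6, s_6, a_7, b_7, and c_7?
a_1 = 6
b_1 = 7
c_1 = 7
a_2 = 3
b_2 = 8
c_2 = 8
a_3 = 4
b_3 = 2
c_3 = 6
a_4 = 8
b_4 = 7
c_4 = 7
s_4 = 2
a_5 = 4
b_5 = 3
c_5 = 1
p_5 = 2
t_5 = 2
a_6 = 2
b_6 = 1
c_6 = 2
s_6 = 1
a_7 = 3
b_7 = 6
c_7 = 4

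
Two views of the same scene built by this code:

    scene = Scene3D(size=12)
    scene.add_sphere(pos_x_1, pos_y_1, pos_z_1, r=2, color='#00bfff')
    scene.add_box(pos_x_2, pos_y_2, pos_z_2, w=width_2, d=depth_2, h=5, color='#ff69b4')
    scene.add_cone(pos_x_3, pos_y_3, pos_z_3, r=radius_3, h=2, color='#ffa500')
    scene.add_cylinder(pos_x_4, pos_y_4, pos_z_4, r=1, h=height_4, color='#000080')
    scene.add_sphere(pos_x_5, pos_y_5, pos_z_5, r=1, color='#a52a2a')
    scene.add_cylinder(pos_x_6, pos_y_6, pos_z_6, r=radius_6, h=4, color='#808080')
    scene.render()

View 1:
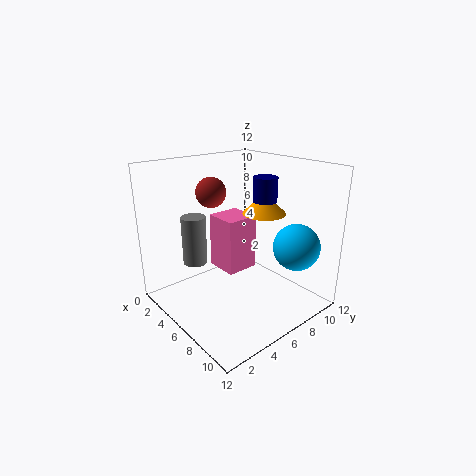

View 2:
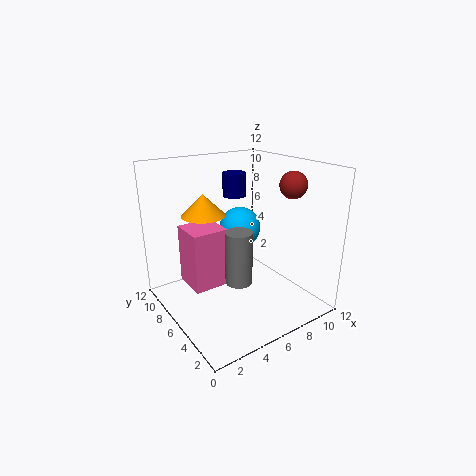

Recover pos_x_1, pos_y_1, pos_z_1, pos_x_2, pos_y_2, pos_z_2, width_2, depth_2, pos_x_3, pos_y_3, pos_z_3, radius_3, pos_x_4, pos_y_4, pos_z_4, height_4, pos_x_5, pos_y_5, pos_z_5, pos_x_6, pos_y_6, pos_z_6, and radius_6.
pos_x_1 = 9; pos_y_1 = 10; pos_z_1 = 5; pos_x_2 = 2; pos_y_2 = 6; pos_z_2 = 2; width_2 = 3; depth_2 = 3; pos_x_3 = 5; pos_y_3 = 10; pos_z_3 = 7; radius_3 = 2; pos_x_4 = 7; pos_y_4 = 8; pos_z_4 = 9; height_4 = 2; pos_x_5 = 8; pos_y_5 = 2; pos_z_5 = 11; pos_x_6 = 4; pos_y_6 = 3; pos_z_6 = 4; radius_6 = 1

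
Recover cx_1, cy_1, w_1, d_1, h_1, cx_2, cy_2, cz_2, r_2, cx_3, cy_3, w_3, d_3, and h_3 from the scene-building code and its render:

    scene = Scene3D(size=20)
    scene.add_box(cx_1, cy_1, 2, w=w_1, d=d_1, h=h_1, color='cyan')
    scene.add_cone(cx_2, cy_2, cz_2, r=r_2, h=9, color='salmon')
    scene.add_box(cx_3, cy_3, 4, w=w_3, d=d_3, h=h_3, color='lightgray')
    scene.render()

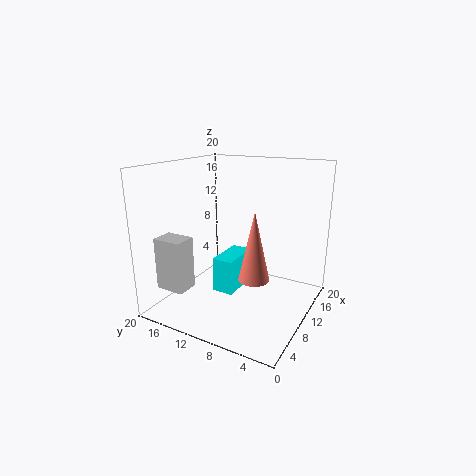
cx_1 = 8; cy_1 = 10; w_1 = 6; d_1 = 3; h_1 = 5; cx_2 = 7; cy_2 = 6; cz_2 = 6; r_2 = 2; cx_3 = 2; cy_3 = 14; w_3 = 3; d_3 = 4; h_3 = 7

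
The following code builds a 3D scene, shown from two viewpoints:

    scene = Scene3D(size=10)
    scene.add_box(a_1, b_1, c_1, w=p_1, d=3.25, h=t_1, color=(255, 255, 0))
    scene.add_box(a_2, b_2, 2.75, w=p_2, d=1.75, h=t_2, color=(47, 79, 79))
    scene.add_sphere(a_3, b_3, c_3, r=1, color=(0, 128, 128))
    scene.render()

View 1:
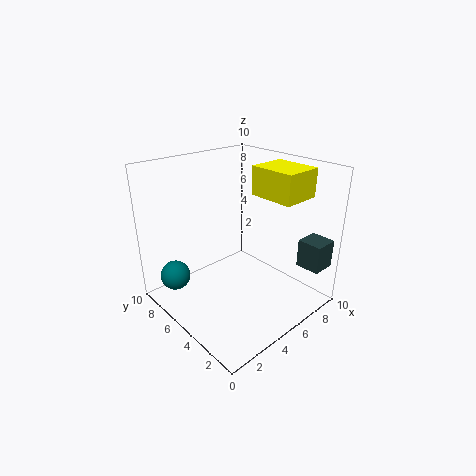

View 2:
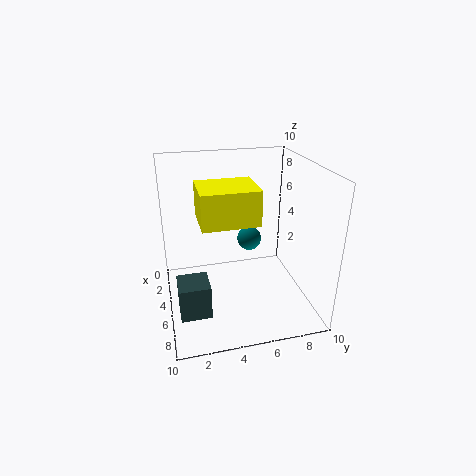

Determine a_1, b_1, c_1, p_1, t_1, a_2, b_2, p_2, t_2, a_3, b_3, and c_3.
a_1 = 6.5; b_1 = 2; c_1 = 7.75; p_1 = 2.75; t_1 = 2; a_2 = 8.25; b_2 = 0.5; p_2 = 1.75; t_2 = 2; a_3 = 1; b_3 = 7; c_3 = 2.75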